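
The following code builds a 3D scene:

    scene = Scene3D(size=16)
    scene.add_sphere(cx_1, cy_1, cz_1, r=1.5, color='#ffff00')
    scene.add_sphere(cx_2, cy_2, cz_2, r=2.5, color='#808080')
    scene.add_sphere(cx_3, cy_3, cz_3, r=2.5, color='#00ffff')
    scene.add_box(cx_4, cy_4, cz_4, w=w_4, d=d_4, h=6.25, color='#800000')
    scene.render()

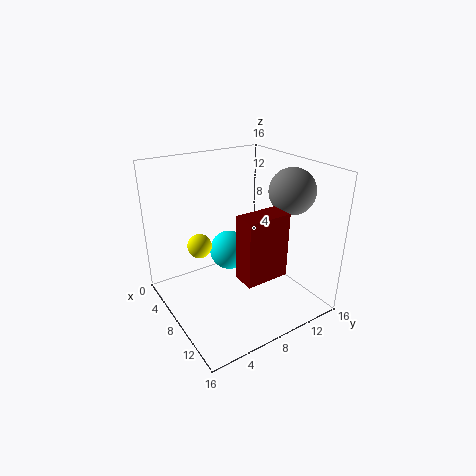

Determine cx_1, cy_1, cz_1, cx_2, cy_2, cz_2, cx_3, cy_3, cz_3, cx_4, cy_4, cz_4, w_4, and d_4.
cx_1 = 2.75, cy_1 = 5.75, cz_1 = 5.25, cx_2 = 10.75, cy_2 = 13, cz_2 = 13.25, cx_3 = 3.25, cy_3 = 9.75, cz_3 = 3.75, cx_4 = 13, cy_4 = 4.5, cz_4 = 7, w_4 = 2.25, d_4 = 4.25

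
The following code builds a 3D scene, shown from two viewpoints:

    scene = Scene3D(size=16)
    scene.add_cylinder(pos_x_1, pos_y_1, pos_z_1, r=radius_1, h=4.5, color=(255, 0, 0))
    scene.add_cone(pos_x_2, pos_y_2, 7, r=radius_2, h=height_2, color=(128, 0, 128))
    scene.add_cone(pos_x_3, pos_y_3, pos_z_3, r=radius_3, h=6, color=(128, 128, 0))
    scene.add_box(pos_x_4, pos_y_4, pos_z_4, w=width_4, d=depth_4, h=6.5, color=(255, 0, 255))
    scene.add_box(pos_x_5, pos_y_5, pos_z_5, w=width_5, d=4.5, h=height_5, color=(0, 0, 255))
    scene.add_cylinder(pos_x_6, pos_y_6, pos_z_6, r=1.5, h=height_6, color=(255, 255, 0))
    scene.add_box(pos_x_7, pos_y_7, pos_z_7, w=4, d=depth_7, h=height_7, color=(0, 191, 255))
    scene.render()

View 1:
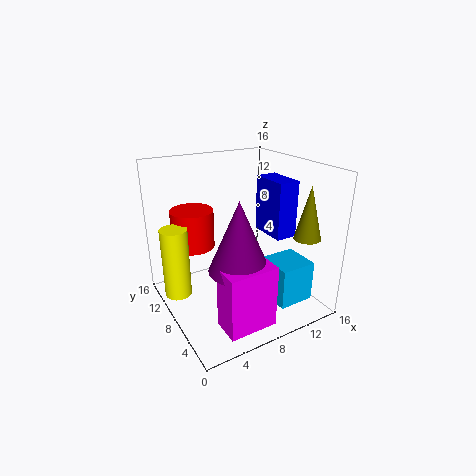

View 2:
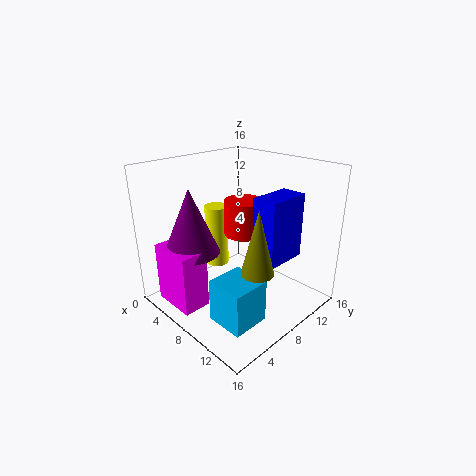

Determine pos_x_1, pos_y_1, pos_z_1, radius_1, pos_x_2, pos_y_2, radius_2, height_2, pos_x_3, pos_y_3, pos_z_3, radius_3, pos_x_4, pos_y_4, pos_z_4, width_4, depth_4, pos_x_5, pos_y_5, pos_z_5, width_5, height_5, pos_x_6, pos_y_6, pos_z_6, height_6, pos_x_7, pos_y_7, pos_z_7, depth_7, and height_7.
pos_x_1 = 4.5, pos_y_1 = 12.5, pos_z_1 = 6, radius_1 = 2.5, pos_x_2 = 5.5, pos_y_2 = 3.5, radius_2 = 3, height_2 = 7, pos_x_3 = 14.5, pos_y_3 = 4, pos_z_3 = 8, radius_3 = 1.5, pos_x_4 = 3, pos_y_4 = 0.5, pos_z_4 = 1.5, width_4 = 5, depth_4 = 3, pos_x_5 = 12, pos_y_5 = 6, pos_z_5 = 7.5, width_5 = 2.5, height_5 = 6.5, pos_x_6 = 1.5, pos_y_6 = 10.5, pos_z_6 = 1.5, height_6 = 8, pos_x_7 = 10, pos_y_7 = 2, pos_z_7 = 1.5, depth_7 = 4, height_7 = 4.5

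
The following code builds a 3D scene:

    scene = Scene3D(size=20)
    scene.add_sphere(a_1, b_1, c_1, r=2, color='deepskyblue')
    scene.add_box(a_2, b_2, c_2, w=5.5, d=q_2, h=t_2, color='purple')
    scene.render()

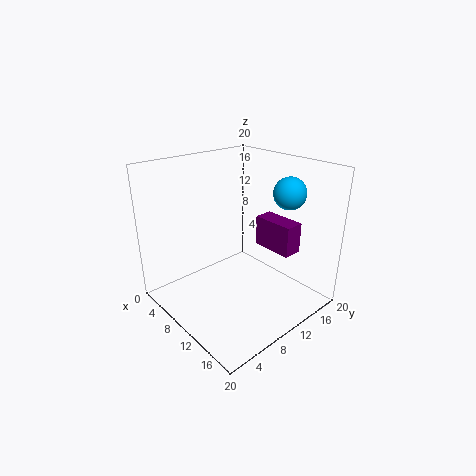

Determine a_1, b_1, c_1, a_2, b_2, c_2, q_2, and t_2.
a_1 = 16.5, b_1 = 12.5, c_1 = 17.5, a_2 = 12, b_2 = 11.5, c_2 = 9.5, q_2 = 2.5, t_2 = 4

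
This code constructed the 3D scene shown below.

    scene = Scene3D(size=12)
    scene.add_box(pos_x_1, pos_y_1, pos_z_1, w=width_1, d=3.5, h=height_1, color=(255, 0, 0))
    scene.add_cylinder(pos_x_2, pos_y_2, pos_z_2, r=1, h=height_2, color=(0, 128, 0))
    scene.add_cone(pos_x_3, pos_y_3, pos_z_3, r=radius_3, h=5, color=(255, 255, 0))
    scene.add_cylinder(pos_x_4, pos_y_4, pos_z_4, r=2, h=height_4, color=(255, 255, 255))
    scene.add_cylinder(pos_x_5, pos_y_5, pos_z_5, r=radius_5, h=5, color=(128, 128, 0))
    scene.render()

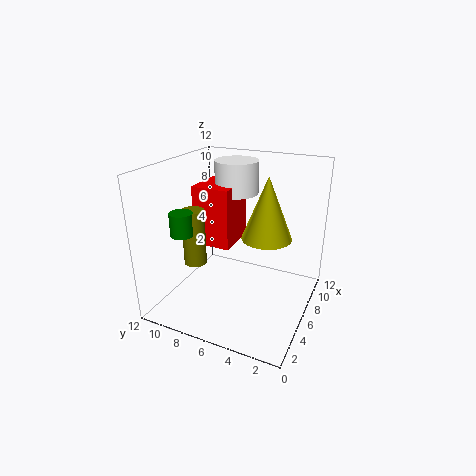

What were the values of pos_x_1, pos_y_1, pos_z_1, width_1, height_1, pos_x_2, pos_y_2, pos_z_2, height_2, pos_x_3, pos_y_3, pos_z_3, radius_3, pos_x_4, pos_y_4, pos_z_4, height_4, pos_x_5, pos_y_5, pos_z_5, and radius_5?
pos_x_1 = 7, pos_y_1 = 7.5, pos_z_1 = 4, width_1 = 4, height_1 = 5.5, pos_x_2 = 4.5, pos_y_2 = 10.5, pos_z_2 = 6, height_2 = 2, pos_x_3 = 6, pos_y_3 = 3.5, pos_z_3 = 6.5, radius_3 = 2, pos_x_4 = 10, pos_y_4 = 8, pos_z_4 = 8.5, height_4 = 3, pos_x_5 = 5.5, pos_y_5 = 10, pos_z_5 = 3, radius_5 = 1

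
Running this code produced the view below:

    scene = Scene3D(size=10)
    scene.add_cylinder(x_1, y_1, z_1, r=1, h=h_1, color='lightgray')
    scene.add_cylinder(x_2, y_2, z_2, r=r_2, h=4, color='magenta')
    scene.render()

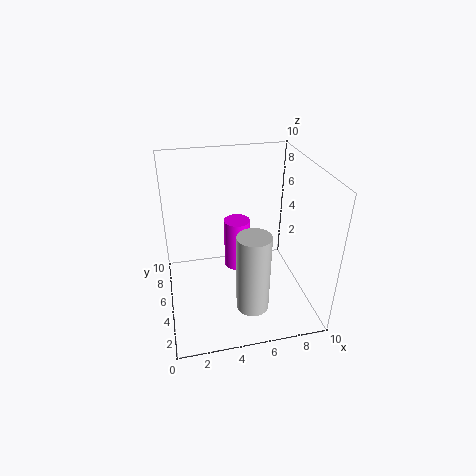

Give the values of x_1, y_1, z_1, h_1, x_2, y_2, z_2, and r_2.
x_1 = 5, y_1 = 1, z_1 = 2.5, h_1 = 5, x_2 = 5.5, y_2 = 7.5, z_2 = 1, r_2 = 1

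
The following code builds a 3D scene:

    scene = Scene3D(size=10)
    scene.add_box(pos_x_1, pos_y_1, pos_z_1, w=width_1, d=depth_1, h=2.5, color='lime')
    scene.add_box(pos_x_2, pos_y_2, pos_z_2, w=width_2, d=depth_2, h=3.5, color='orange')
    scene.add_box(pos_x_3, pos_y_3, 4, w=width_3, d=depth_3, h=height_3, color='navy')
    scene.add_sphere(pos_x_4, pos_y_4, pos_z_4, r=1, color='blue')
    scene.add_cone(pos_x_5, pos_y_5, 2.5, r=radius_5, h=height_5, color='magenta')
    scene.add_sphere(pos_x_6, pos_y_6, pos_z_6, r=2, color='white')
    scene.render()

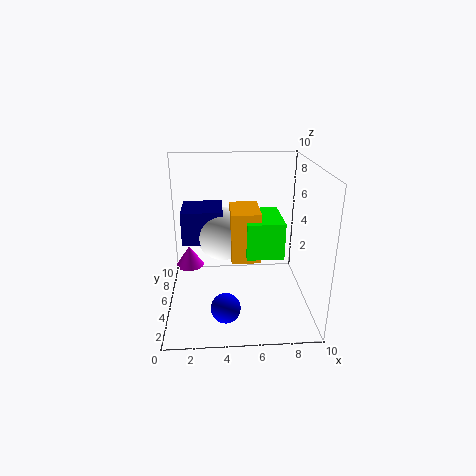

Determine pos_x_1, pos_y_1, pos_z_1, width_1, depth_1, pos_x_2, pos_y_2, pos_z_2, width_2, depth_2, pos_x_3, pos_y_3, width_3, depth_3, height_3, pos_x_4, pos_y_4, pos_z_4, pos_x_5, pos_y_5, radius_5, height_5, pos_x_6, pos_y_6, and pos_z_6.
pos_x_1 = 5.5
pos_y_1 = 3.5
pos_z_1 = 4
width_1 = 2.5
depth_1 = 3.5
pos_x_2 = 4.5
pos_y_2 = 4
pos_z_2 = 3.5
width_2 = 2
depth_2 = 3
pos_x_3 = 1
pos_y_3 = 6
width_3 = 3
depth_3 = 3
height_3 = 2.5
pos_x_4 = 4
pos_y_4 = 2.5
pos_z_4 = 1
pos_x_5 = 1.5
pos_y_5 = 6
radius_5 = 1
height_5 = 1.5
pos_x_6 = 4
pos_y_6 = 7
pos_z_6 = 4.5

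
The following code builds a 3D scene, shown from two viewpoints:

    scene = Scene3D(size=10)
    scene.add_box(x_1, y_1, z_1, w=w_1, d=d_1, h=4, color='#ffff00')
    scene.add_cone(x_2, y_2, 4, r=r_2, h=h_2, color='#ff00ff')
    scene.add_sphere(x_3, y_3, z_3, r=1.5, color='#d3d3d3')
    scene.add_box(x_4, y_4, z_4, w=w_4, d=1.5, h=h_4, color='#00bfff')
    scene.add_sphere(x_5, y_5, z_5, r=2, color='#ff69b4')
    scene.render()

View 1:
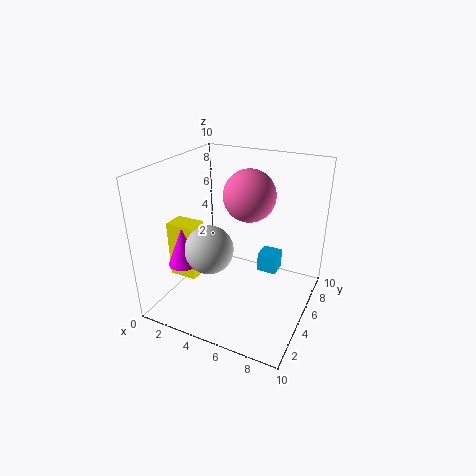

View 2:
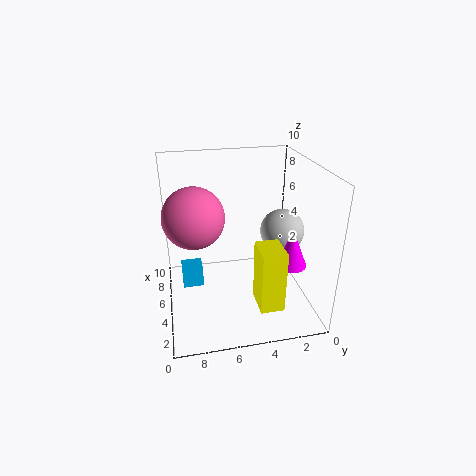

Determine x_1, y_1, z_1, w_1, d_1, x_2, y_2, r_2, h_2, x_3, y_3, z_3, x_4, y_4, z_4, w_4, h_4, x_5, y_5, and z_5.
x_1 = 0.5, y_1 = 3, z_1 = 2, w_1 = 2, d_1 = 1.5, x_2 = 2.5, y_2 = 2, r_2 = 1, h_2 = 2.5, x_3 = 4.5, y_3 = 2, z_3 = 5.5, x_4 = 5.5, y_4 = 7.5, z_4 = 1, w_4 = 1.5, h_4 = 1.5, x_5 = 4.5, y_5 = 8, z_5 = 7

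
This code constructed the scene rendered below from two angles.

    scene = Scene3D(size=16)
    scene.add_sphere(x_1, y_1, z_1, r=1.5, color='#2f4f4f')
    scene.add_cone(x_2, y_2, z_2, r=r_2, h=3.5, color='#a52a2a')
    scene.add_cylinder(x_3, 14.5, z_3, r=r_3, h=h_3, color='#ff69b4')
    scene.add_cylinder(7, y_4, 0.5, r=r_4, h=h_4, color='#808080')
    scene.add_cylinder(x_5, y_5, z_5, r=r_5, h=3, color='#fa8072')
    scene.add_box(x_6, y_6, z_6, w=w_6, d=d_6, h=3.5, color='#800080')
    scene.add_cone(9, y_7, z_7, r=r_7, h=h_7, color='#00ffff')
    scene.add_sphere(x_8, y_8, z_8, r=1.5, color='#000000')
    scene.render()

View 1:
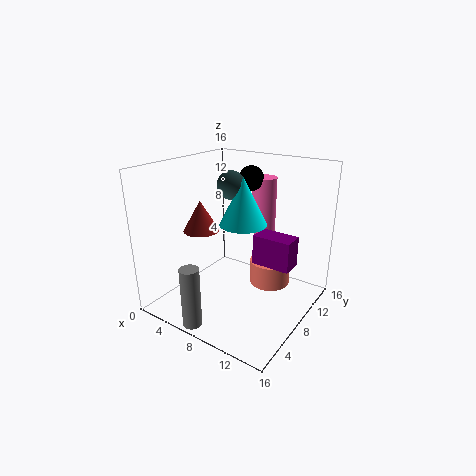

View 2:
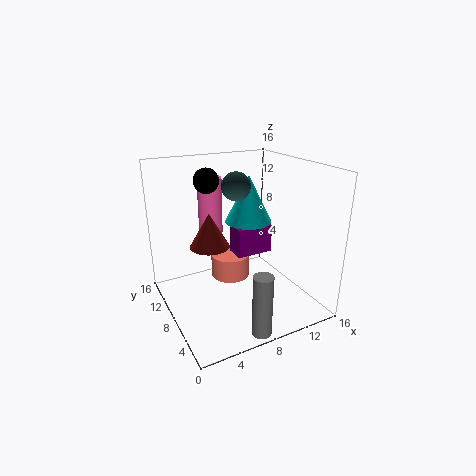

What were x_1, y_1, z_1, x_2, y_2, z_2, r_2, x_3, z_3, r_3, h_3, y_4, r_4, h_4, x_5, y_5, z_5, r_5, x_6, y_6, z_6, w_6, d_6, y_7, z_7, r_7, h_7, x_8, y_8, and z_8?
x_1 = 7.5, y_1 = 7.5, z_1 = 14, x_2 = 4, y_2 = 6.5, z_2 = 8.5, r_2 = 2, x_3 = 7.5, z_3 = 6.5, r_3 = 1.5, h_3 = 7, y_4 = 1, r_4 = 1, h_4 = 6.5, x_5 = 9.5, y_5 = 13, z_5 = 0.5, r_5 = 2.5, x_6 = 9, y_6 = 9.5, z_6 = 4.5, w_6 = 4.5, d_6 = 2.5, y_7 = 7.5, z_7 = 10, r_7 = 2.5, h_7 = 5, x_8 = 6.5, y_8 = 13, z_8 = 13.5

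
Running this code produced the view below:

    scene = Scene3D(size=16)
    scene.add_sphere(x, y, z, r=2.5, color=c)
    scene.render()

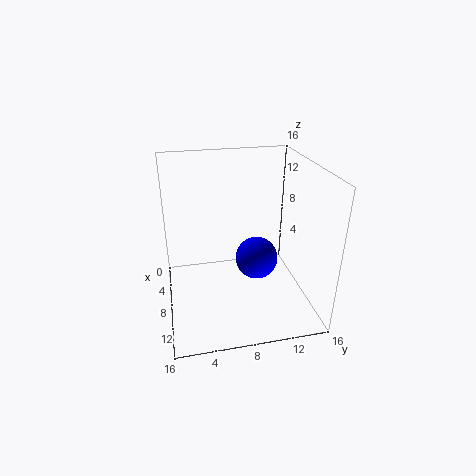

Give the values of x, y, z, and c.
x = 7
y = 10.5
z = 4.5
c = 'blue'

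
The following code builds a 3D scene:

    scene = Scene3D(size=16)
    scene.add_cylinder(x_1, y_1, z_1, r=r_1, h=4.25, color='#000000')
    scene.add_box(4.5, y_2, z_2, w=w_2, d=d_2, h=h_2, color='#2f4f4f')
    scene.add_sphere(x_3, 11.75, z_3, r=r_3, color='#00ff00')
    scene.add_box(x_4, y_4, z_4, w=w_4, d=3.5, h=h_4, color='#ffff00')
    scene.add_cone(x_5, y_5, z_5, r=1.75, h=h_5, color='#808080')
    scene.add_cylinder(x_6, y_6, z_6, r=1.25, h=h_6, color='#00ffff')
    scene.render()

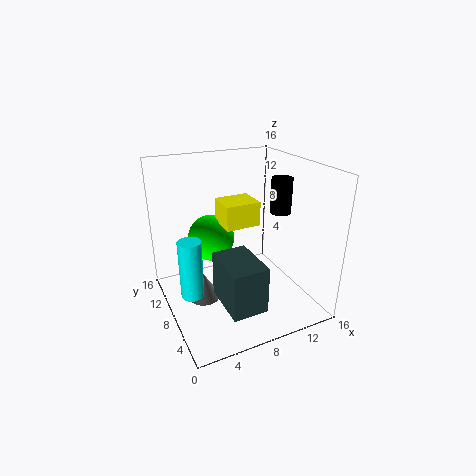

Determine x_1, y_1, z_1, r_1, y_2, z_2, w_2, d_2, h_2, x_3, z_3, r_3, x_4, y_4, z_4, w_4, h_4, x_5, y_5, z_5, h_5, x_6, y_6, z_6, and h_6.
x_1 = 14.25
y_1 = 9.25
z_1 = 9.5
r_1 = 1.25
y_2 = 1.5
z_2 = 2.5
w_2 = 3.75
d_2 = 5.5
h_2 = 5
x_3 = 6.25
z_3 = 6.75
r_3 = 2.75
x_4 = 6.75
y_4 = 8
z_4 = 9
w_4 = 4
h_4 = 2.75
x_5 = 3.75
y_5 = 8
z_5 = 1.5
h_5 = 3
x_6 = 2.25
y_6 = 7.5
z_6 = 2.5
h_6 = 6.5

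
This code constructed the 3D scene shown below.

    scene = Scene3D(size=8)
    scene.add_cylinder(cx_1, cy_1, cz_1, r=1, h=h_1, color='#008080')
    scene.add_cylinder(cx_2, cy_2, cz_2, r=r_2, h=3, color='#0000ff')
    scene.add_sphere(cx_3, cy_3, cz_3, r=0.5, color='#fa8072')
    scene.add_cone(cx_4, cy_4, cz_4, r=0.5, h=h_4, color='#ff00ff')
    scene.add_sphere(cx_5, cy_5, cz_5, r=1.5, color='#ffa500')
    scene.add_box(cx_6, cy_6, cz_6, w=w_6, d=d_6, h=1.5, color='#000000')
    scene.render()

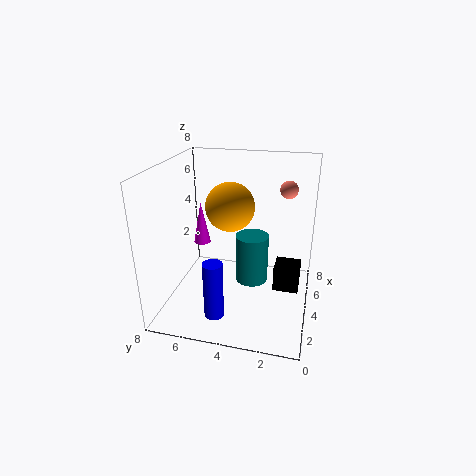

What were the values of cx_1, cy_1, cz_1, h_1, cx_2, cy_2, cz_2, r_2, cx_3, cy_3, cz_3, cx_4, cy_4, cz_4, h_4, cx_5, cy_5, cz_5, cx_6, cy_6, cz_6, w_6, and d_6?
cx_1 = 5.5
cy_1 = 3.5
cz_1 = 0.5
h_1 = 3
cx_2 = 1
cy_2 = 4.5
cz_2 = 1
r_2 = 0.5
cx_3 = 5.5
cy_3 = 1.5
cz_3 = 6.5
cx_4 = 5
cy_4 = 6.5
cz_4 = 3
h_4 = 2.5
cx_5 = 6
cy_5 = 5
cz_5 = 5
cx_6 = 4.5
cy_6 = 0.5
cz_6 = 0.5
w_6 = 1.5
d_6 = 1.5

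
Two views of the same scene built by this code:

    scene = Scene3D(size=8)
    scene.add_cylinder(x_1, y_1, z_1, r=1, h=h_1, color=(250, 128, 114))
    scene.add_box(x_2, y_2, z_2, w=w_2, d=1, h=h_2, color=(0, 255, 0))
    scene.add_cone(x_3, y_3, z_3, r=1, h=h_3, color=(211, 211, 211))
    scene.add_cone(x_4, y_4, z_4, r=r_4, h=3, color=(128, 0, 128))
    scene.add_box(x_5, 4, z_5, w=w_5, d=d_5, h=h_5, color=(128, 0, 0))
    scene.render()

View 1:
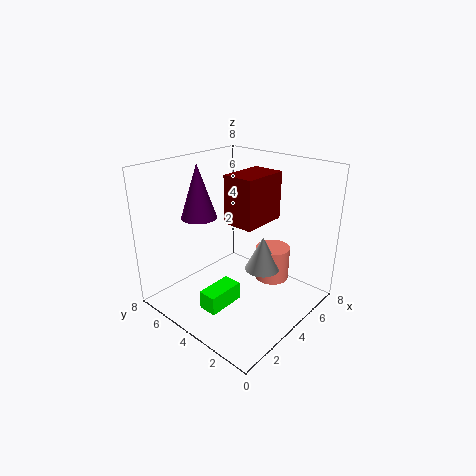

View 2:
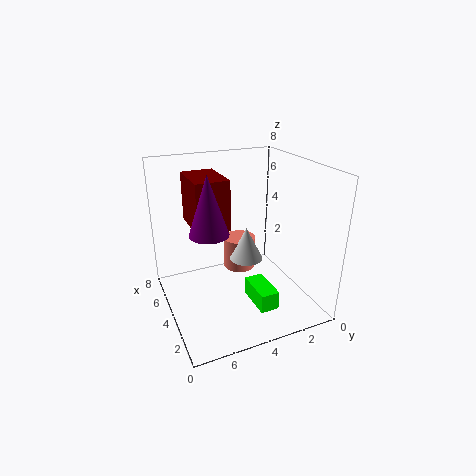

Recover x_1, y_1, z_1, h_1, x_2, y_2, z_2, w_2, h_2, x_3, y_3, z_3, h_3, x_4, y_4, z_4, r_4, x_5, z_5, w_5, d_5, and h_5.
x_1 = 6, y_1 = 3, z_1 = 1, h_1 = 2, x_2 = 1, y_2 = 3, z_2 = 1, w_2 = 2, h_2 = 1, x_3 = 5, y_3 = 3, z_3 = 2, h_3 = 2, x_4 = 3, y_4 = 6, z_4 = 5, r_4 = 1, x_5 = 5, z_5 = 4, w_5 = 3, d_5 = 2, h_5 = 3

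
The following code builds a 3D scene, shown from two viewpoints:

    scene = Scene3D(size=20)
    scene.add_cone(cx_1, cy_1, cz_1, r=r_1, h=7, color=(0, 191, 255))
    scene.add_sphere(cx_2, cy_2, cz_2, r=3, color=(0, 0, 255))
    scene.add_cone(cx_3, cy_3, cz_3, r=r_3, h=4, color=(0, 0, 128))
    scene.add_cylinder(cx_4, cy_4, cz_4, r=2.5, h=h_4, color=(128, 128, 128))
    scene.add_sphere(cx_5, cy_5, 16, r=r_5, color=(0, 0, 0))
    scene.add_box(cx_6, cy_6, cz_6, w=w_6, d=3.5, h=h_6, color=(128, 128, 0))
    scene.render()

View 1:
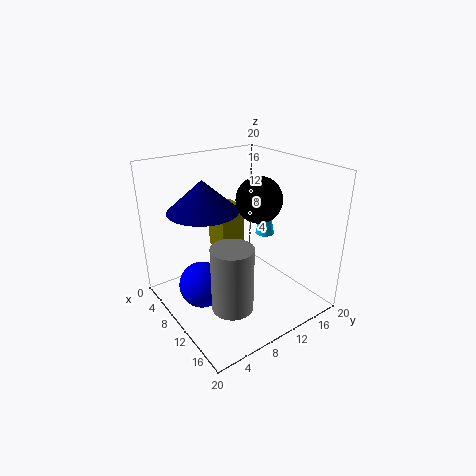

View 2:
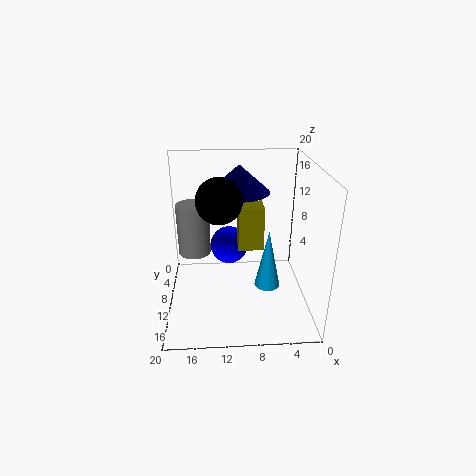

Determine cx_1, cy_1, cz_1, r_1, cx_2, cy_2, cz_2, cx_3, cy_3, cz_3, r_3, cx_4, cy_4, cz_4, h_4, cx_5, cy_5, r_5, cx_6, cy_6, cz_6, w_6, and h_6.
cx_1 = 7
cy_1 = 17.5
cz_1 = 7.5
r_1 = 1.5
cx_2 = 11
cy_2 = 3.5
cz_2 = 5.5
cx_3 = 9.5
cy_3 = 5
cz_3 = 15
r_3 = 4.5
cx_4 = 16.5
cy_4 = 4.5
cz_4 = 5
h_4 = 8
cx_5 = 12.5
cy_5 = 11.5
r_5 = 3
cx_6 = 6.5
cy_6 = 7.5
cz_6 = 8.5
w_6 = 3.5
h_6 = 6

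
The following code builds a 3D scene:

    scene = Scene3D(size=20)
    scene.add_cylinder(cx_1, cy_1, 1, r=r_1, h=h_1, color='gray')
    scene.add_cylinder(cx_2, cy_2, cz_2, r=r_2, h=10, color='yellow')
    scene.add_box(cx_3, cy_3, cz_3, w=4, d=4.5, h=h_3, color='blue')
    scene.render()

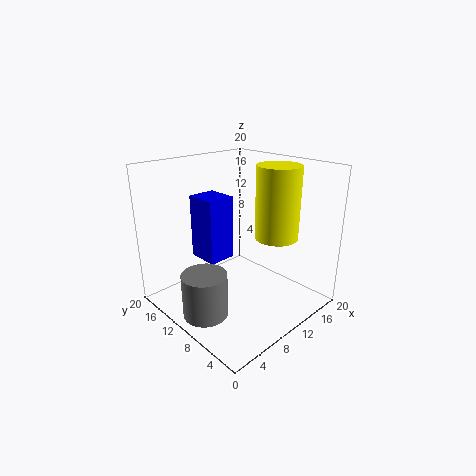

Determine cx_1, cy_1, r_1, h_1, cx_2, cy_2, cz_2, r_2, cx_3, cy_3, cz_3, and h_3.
cx_1 = 3.5; cy_1 = 9.5; r_1 = 3; h_1 = 6; cx_2 = 14; cy_2 = 6.5; cz_2 = 10; r_2 = 3; cx_3 = 6.5; cy_3 = 11.5; cz_3 = 6.5; h_3 = 9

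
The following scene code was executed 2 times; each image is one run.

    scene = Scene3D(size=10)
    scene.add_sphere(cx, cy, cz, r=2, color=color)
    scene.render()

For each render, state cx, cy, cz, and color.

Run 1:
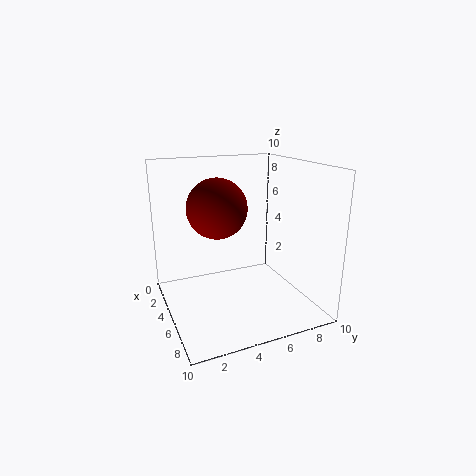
cx = 5; cy = 3.5; cz = 7.25; color = 'maroon'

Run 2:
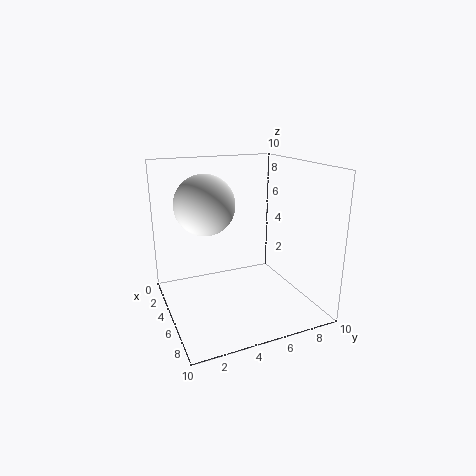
cx = 4.75; cy = 2.75; cz = 7.5; color = 'white'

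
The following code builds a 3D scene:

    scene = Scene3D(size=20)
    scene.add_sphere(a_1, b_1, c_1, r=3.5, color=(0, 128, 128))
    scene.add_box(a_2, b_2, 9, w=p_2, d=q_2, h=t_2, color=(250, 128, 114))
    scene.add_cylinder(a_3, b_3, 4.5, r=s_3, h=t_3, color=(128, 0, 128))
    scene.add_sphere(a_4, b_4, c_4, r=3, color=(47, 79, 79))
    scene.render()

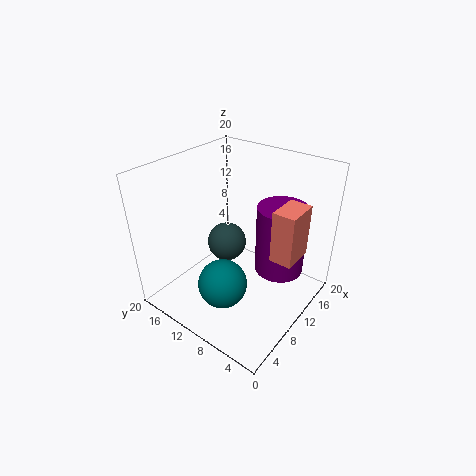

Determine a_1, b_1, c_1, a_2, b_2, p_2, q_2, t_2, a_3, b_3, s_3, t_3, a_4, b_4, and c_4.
a_1 = 7
b_1 = 10.5
c_1 = 3.5
a_2 = 9.5
b_2 = 1.5
p_2 = 4.5
q_2 = 3
t_2 = 7
a_3 = 14
b_3 = 5.5
s_3 = 3.5
t_3 = 10
a_4 = 13
b_4 = 14.5
c_4 = 6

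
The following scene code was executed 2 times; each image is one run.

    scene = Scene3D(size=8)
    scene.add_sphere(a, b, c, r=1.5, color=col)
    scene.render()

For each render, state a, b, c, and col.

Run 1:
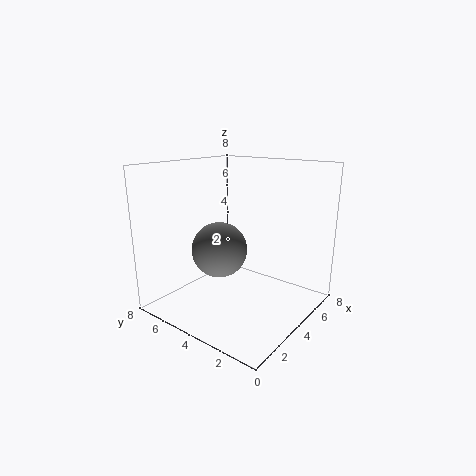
a = 3
b = 4.5
c = 3.5
col = 'gray'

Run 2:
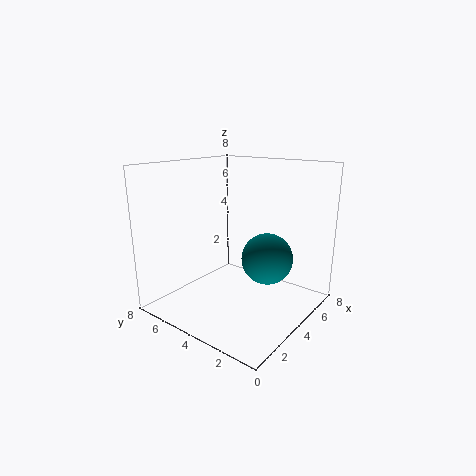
a = 5.5
b = 3
c = 2.5
col = 'teal'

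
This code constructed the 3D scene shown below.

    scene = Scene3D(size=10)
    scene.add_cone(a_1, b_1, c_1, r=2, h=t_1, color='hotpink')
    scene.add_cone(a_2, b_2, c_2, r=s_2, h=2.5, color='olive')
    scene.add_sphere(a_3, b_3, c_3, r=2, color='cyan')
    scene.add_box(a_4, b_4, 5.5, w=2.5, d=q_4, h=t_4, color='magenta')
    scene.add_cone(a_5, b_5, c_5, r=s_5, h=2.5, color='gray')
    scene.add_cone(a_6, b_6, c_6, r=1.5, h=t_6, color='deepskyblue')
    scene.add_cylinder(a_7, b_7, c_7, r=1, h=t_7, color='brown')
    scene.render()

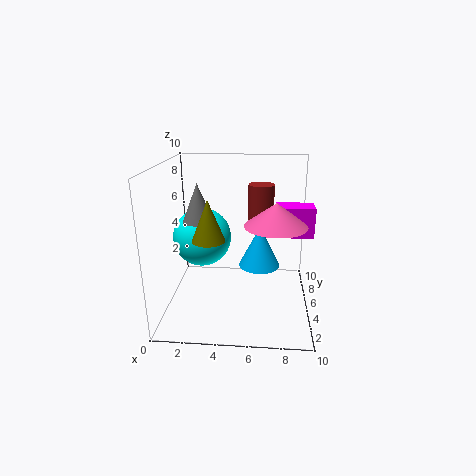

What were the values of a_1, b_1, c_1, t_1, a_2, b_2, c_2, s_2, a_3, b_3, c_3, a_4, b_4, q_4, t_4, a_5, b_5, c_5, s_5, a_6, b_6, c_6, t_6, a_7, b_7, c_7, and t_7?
a_1 = 7.5, b_1 = 3.5, c_1 = 6.5, t_1 = 1.5, a_2 = 3.5, b_2 = 2, c_2 = 6, s_2 = 1, a_3 = 2.5, b_3 = 5, c_3 = 5, a_4 = 7.5, b_4 = 4, q_4 = 1.5, t_4 = 2, a_5 = 2.5, b_5 = 4, c_5 = 6.5, s_5 = 1, a_6 = 6.5, b_6 = 6, c_6 = 2.5, t_6 = 3, a_7 = 6.5, b_7 = 8.5, c_7 = 5, t_7 = 3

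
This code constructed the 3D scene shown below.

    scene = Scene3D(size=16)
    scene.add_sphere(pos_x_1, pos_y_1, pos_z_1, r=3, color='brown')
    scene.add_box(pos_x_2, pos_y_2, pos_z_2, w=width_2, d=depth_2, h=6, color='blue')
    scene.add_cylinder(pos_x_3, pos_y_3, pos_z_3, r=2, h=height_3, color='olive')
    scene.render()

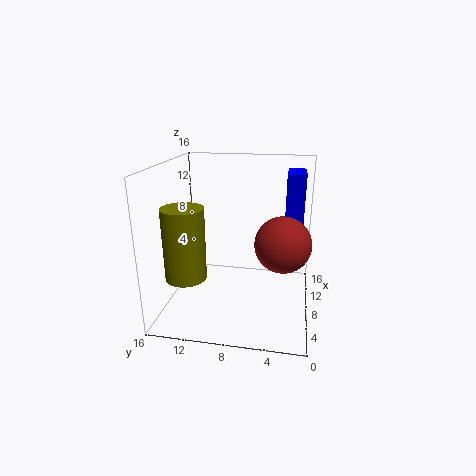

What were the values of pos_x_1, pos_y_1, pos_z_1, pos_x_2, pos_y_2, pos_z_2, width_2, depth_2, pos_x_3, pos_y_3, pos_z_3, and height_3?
pos_x_1 = 7, pos_y_1 = 3, pos_z_1 = 8, pos_x_2 = 9, pos_y_2 = 1, pos_z_2 = 9, width_2 = 4, depth_2 = 2, pos_x_3 = 2, pos_y_3 = 12, pos_z_3 = 6, height_3 = 7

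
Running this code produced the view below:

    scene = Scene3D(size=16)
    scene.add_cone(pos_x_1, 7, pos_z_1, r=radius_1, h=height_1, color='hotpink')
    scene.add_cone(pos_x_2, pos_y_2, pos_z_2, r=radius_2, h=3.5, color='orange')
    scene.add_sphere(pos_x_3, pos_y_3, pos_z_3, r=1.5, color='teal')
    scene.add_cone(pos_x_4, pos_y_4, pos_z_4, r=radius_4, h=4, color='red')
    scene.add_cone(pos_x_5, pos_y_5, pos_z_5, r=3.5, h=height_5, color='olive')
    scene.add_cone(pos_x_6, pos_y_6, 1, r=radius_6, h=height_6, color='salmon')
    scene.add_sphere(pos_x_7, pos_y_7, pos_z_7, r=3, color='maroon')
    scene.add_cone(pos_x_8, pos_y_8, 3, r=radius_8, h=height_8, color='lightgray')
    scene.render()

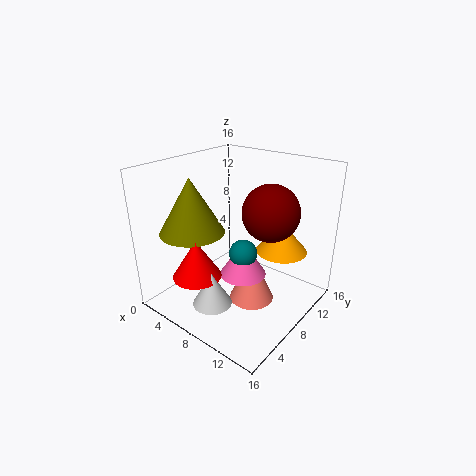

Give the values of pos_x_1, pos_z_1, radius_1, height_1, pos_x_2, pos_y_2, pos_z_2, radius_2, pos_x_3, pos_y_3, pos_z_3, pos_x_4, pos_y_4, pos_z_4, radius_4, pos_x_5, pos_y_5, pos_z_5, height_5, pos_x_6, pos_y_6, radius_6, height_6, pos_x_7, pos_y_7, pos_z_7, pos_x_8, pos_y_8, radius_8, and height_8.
pos_x_1 = 9.5; pos_z_1 = 4.5; radius_1 = 2.5; height_1 = 4; pos_x_2 = 11; pos_y_2 = 12.5; pos_z_2 = 5.5; radius_2 = 3; pos_x_3 = 9.5; pos_y_3 = 7; pos_z_3 = 7; pos_x_4 = 7; pos_y_4 = 2.5; pos_z_4 = 5.5; radius_4 = 2.5; pos_x_5 = 4.5; pos_y_5 = 4.5; pos_z_5 = 9; height_5 = 6; pos_x_6 = 10; pos_y_6 = 8; radius_6 = 2.5; height_6 = 5.5; pos_x_7 = 11.5; pos_y_7 = 9; pos_z_7 = 11.5; pos_x_8 = 9; pos_y_8 = 2.5; radius_8 = 2; height_8 = 3.5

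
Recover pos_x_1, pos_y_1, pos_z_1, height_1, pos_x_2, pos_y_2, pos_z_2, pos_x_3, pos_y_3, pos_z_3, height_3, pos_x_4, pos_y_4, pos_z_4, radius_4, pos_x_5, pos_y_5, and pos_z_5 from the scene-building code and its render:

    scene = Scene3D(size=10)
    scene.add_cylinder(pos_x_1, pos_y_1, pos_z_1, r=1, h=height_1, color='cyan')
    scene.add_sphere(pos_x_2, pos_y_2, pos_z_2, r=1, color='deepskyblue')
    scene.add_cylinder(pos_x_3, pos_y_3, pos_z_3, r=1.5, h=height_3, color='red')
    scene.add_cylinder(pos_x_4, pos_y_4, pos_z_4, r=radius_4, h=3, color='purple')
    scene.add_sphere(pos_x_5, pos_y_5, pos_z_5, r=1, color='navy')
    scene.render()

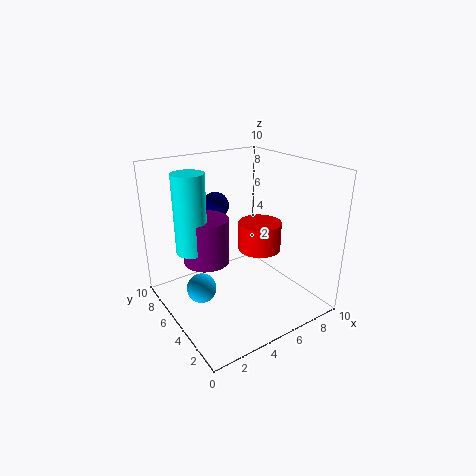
pos_x_1 = 1.5, pos_y_1 = 5, pos_z_1 = 5, height_1 = 5, pos_x_2 = 2, pos_y_2 = 5, pos_z_2 = 2, pos_x_3 = 6.5, pos_y_3 = 4.5, pos_z_3 = 4, height_3 = 2, pos_x_4 = 2.5, pos_y_4 = 5, pos_z_4 = 4, radius_4 = 1.5, pos_x_5 = 5, pos_y_5 = 8, pos_z_5 = 6.5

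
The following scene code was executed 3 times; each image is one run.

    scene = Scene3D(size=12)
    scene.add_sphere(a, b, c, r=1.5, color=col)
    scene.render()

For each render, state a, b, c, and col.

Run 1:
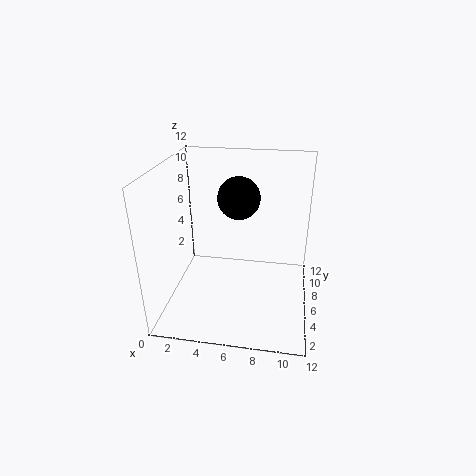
a = 6.5; b = 3.5; c = 10.5; col = 'black'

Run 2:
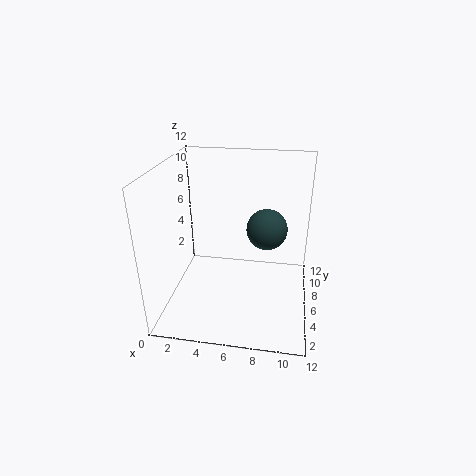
a = 8.5; b = 4; c = 8; col = 'darkslategray'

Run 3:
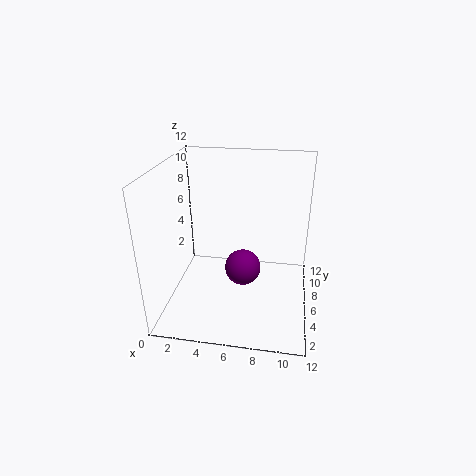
a = 6.5; b = 5.5; c = 3.5; col = 'purple'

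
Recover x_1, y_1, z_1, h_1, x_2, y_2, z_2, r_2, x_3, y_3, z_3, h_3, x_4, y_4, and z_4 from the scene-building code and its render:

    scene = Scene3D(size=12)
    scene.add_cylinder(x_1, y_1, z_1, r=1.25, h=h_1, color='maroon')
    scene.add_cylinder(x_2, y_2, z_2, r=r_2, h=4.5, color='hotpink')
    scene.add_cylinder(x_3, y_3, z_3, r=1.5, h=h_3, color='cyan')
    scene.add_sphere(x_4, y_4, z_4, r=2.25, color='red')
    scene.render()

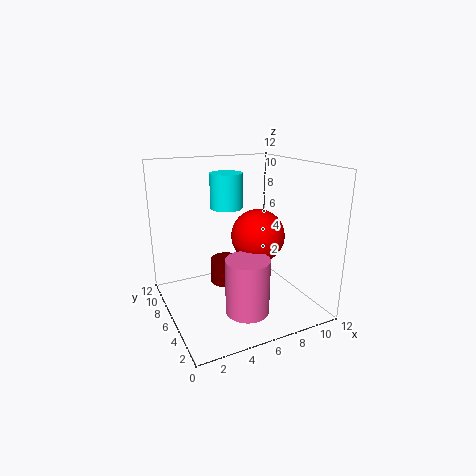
x_1 = 4.75; y_1 = 5.75; z_1 = 2.5; h_1 = 2; x_2 = 5.5; y_2 = 3.25; z_2 = 0.75; r_2 = 1.75; x_3 = 6.75; y_3 = 10; z_3 = 7.5; h_3 = 3.25; x_4 = 7.75; y_4 = 5.75; z_4 = 6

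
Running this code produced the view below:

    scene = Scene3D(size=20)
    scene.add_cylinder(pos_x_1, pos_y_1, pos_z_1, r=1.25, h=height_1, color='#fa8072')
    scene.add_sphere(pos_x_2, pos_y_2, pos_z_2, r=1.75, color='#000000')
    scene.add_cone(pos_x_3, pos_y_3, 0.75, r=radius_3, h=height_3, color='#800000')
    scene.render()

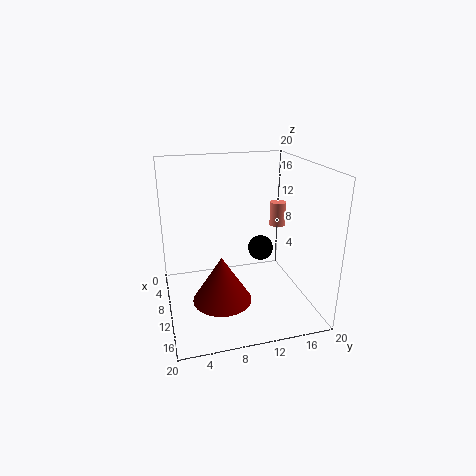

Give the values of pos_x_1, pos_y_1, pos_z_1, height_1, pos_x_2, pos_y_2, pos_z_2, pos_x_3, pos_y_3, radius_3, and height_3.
pos_x_1 = 4.75; pos_y_1 = 18; pos_z_1 = 9.25; height_1 = 3.75; pos_x_2 = 10.25; pos_y_2 = 13.25; pos_z_2 = 8.25; pos_x_3 = 10.5; pos_y_3 = 7.5; radius_3 = 4.25; height_3 = 6.75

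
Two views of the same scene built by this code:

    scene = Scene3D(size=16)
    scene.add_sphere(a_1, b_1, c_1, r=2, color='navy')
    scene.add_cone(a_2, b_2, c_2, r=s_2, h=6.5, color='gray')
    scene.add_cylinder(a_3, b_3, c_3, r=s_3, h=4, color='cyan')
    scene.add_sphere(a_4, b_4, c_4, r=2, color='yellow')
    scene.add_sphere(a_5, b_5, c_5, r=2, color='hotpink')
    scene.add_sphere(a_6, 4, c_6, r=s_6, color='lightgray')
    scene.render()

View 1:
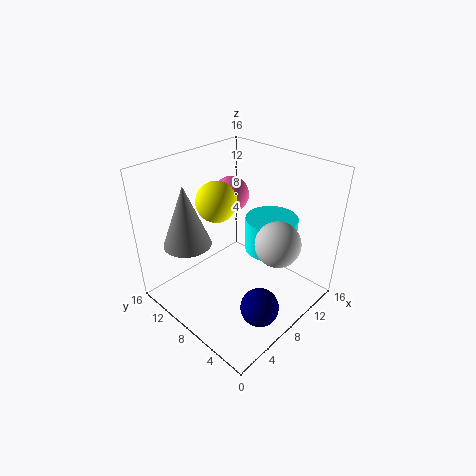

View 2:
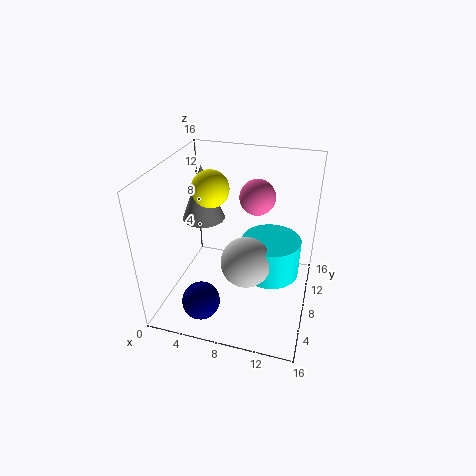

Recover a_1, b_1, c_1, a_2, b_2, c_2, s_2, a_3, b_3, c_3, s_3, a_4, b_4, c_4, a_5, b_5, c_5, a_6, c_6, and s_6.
a_1 = 5.5; b_1 = 2.5; c_1 = 3; a_2 = 3; b_2 = 10.5; c_2 = 8.5; s_2 = 2.5; a_3 = 12; b_3 = 6.5; c_3 = 5.5; s_3 = 3; a_4 = 5; b_4 = 8; c_4 = 13.5; a_5 = 9.5; b_5 = 10.5; c_5 = 12; a_6 = 10; c_6 = 8; s_6 = 2.5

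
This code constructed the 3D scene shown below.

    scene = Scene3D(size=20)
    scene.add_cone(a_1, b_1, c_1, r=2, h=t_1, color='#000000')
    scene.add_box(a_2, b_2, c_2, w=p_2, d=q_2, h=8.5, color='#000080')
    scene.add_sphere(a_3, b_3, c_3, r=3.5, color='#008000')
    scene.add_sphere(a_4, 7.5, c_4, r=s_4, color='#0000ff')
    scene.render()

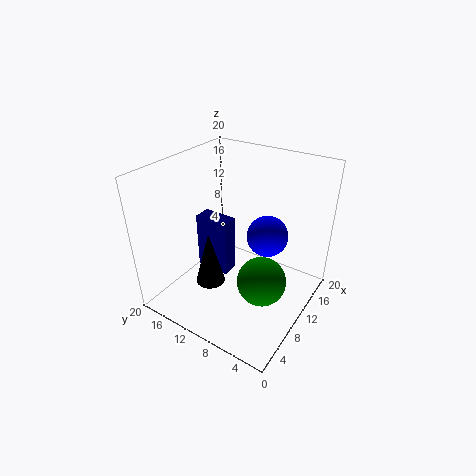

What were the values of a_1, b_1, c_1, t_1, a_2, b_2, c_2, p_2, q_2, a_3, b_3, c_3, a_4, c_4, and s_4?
a_1 = 6; b_1 = 12; c_1 = 4.5; t_1 = 7.5; a_2 = 9; b_2 = 11.5; c_2 = 3.5; p_2 = 2.5; q_2 = 5; a_3 = 10; b_3 = 6; c_3 = 4; a_4 = 14; c_4 = 9; s_4 = 3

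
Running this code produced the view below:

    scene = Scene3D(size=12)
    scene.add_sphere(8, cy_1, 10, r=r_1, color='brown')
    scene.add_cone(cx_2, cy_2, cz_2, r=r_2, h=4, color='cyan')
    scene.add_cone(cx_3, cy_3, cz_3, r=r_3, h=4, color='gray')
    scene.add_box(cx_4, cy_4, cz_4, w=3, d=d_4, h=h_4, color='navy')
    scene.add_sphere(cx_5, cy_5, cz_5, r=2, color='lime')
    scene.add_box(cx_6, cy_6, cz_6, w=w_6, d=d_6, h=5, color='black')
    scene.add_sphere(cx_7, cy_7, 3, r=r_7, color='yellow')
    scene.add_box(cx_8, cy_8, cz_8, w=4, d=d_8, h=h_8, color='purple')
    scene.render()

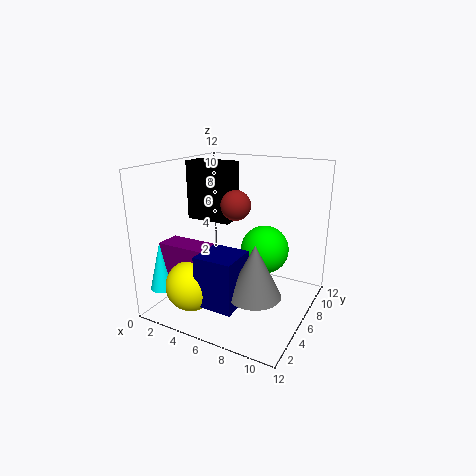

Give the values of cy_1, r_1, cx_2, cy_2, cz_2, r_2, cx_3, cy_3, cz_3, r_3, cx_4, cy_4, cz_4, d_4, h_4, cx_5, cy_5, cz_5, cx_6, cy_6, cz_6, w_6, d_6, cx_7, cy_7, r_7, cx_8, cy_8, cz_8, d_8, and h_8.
cy_1 = 2, r_1 = 1, cx_2 = 1, cy_2 = 2, cz_2 = 2, r_2 = 1, cx_3 = 9, cy_3 = 3, cz_3 = 3, r_3 = 2, cx_4 = 5, cy_4 = 1, cz_4 = 2, d_4 = 3, h_4 = 4, cx_5 = 8, cy_5 = 7, cz_5 = 5, cx_6 = 1, cy_6 = 6, cz_6 = 7, w_6 = 4, d_6 = 2, cx_7 = 4, cy_7 = 2, r_7 = 2, cx_8 = 1, cy_8 = 2, cz_8 = 3, d_8 = 2, h_8 = 3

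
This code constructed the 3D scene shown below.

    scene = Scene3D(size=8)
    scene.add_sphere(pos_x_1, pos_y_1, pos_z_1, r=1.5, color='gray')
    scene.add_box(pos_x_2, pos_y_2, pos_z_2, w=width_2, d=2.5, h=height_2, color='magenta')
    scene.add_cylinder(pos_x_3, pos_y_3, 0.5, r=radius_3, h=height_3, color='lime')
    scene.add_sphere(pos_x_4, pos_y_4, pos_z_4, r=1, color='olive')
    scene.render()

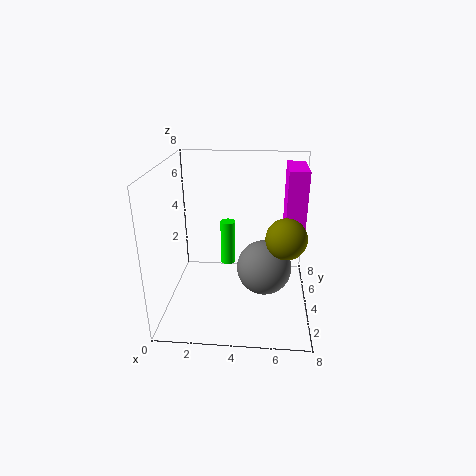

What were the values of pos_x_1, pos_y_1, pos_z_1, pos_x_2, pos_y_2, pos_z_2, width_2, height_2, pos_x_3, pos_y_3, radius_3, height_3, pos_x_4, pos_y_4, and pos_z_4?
pos_x_1 = 5.5, pos_y_1 = 3.5, pos_z_1 = 2.5, pos_x_2 = 6.5, pos_y_2 = 3, pos_z_2 = 4.5, width_2 = 1, height_2 = 3.5, pos_x_3 = 3, pos_y_3 = 7.5, radius_3 = 0.5, height_3 = 3, pos_x_4 = 6.5, pos_y_4 = 2, pos_z_4 = 5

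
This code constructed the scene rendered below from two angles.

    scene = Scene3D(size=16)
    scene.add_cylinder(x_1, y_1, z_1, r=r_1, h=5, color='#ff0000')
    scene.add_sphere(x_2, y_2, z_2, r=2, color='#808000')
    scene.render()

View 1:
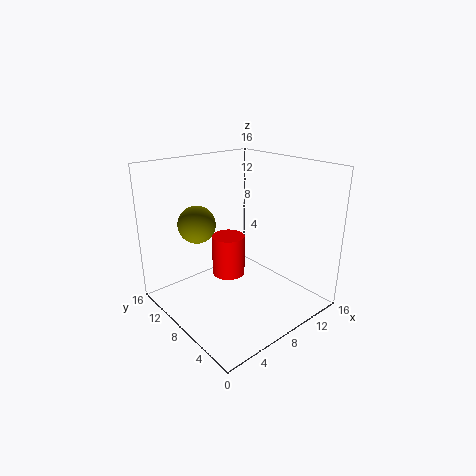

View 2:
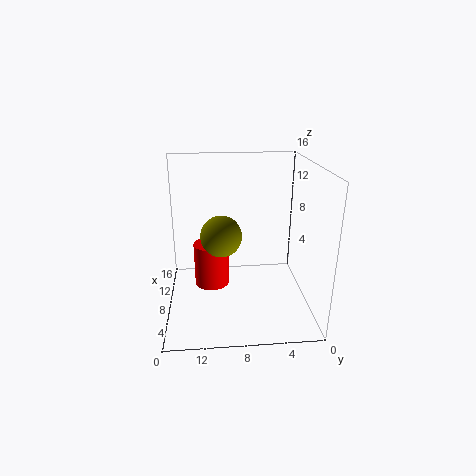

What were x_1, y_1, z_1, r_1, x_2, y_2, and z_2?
x_1 = 9, y_1 = 11, z_1 = 2, r_1 = 2, x_2 = 4, y_2 = 10, z_2 = 10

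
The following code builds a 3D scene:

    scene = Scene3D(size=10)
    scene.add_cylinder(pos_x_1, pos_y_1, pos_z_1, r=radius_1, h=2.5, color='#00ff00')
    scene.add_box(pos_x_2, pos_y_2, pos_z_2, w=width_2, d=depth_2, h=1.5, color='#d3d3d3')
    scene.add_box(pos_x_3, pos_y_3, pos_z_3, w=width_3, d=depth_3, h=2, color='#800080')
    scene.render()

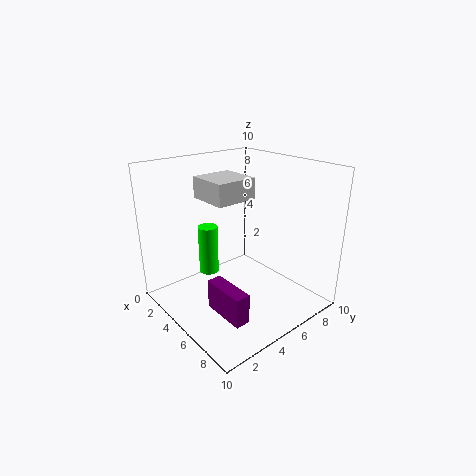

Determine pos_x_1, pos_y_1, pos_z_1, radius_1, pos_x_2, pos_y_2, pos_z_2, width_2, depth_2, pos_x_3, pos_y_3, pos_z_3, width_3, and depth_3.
pos_x_1 = 8, pos_y_1 = 0.5, pos_z_1 = 5.5, radius_1 = 0.5, pos_x_2 = 2, pos_y_2 = 3.5, pos_z_2 = 7.5, width_2 = 3, depth_2 = 3, pos_x_3 = 5.5, pos_y_3 = 2, pos_z_3 = 1, width_3 = 3, depth_3 = 1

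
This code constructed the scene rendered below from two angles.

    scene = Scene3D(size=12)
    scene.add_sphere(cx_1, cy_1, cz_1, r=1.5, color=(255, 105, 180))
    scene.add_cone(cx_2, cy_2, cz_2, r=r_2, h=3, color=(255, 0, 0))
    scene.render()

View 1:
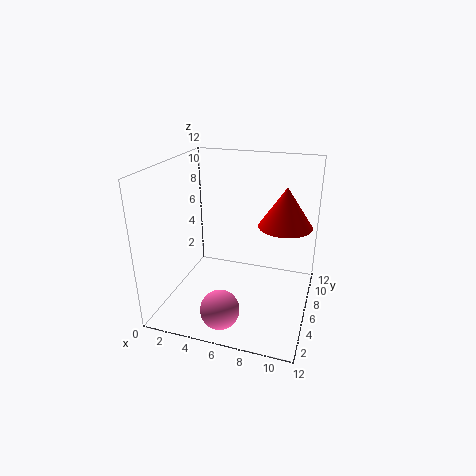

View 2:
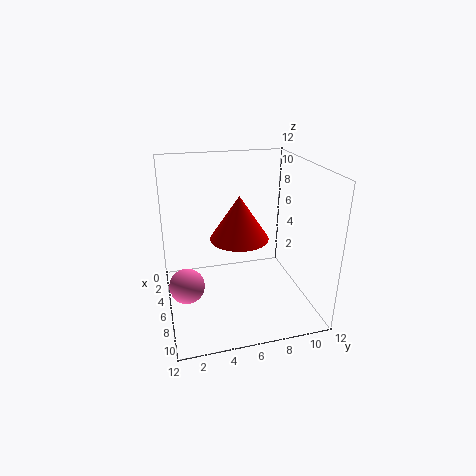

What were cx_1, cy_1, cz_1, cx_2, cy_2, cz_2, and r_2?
cx_1 = 6; cy_1 = 1.5; cz_1 = 2; cx_2 = 10; cy_2 = 5; cz_2 = 8; r_2 = 2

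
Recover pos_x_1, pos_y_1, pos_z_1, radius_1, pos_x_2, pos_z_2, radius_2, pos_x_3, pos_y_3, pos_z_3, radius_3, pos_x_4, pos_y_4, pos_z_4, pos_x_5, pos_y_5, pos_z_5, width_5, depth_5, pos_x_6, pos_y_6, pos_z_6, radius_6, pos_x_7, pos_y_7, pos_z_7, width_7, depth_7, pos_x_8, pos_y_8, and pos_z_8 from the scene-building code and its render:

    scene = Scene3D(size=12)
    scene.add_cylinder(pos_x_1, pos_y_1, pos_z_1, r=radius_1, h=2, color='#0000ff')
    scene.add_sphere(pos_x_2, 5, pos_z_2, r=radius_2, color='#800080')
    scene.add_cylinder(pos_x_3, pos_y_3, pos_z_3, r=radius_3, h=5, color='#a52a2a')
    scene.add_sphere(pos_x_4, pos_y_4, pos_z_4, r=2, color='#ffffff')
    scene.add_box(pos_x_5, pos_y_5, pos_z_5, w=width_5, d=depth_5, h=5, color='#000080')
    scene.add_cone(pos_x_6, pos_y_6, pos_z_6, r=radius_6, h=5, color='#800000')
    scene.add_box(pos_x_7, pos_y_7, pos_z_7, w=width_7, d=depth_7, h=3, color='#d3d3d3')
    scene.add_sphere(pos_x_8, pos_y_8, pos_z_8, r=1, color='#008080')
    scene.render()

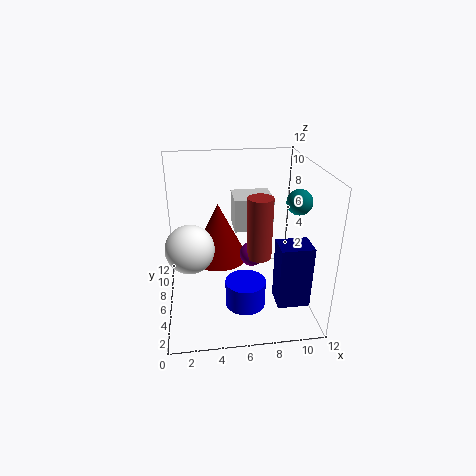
pos_x_1 = 6; pos_y_1 = 2; pos_z_1 = 2.5; radius_1 = 1.5; pos_x_2 = 7; pos_z_2 = 5; radius_2 = 1; pos_x_3 = 7.5; pos_y_3 = 4.5; pos_z_3 = 5; radius_3 = 1; pos_x_4 = 2; pos_y_4 = 5.5; pos_z_4 = 5.5; pos_x_5 = 8.5; pos_y_5 = 1.5; pos_z_5 = 2; width_5 = 2.5; depth_5 = 2; pos_x_6 = 4.5; pos_y_6 = 7.5; pos_z_6 = 3.5; radius_6 = 2.5; pos_x_7 = 6; pos_y_7 = 8; pos_z_7 = 5.5; width_7 = 3.5; depth_7 = 3; pos_x_8 = 10.5; pos_y_8 = 4.5; pos_z_8 = 9.5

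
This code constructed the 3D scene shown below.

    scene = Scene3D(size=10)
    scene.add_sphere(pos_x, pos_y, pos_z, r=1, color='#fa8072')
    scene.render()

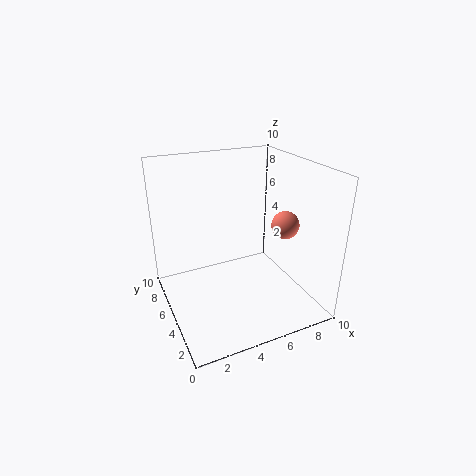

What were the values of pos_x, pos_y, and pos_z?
pos_x = 8.5; pos_y = 4.5; pos_z = 5.5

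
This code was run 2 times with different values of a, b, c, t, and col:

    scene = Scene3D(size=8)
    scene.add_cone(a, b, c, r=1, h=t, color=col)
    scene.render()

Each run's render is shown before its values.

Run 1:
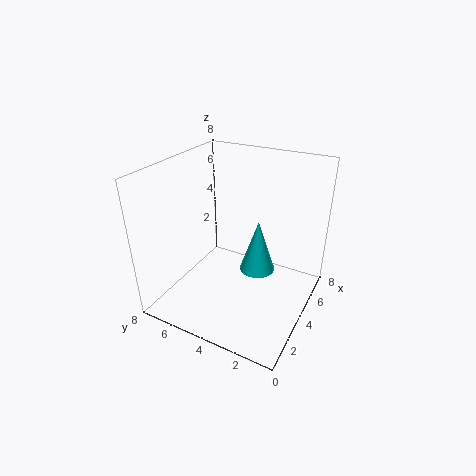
a = 4.5, b = 3, c = 2, t = 3, col = 'cyan'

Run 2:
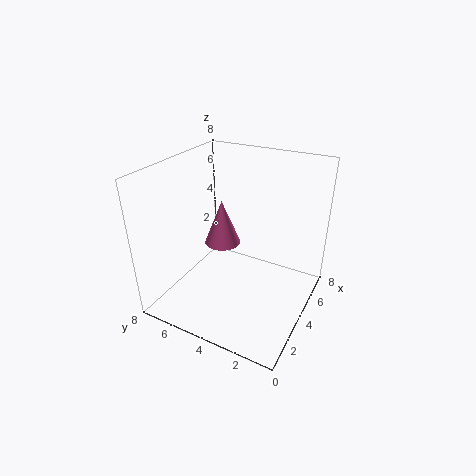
a = 4, b = 5, c = 3.5, t = 2.5, col = 'hotpink'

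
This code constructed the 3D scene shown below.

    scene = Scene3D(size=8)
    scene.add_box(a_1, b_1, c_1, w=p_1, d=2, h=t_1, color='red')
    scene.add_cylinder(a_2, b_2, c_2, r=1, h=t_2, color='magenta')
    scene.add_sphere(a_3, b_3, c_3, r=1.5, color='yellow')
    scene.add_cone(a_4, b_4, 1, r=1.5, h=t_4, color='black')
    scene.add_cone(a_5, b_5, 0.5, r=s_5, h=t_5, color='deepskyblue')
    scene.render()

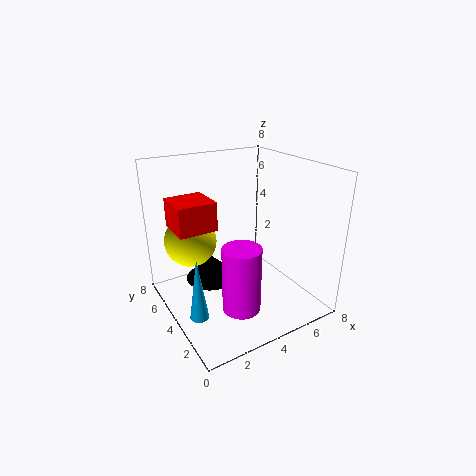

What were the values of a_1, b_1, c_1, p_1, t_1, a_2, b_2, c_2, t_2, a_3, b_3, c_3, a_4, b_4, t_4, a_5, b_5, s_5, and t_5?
a_1 = 0.5
b_1 = 3.5
c_1 = 5
p_1 = 2
t_1 = 1.5
a_2 = 3
b_2 = 2
c_2 = 1
t_2 = 3.5
a_3 = 2
b_3 = 6
c_3 = 3.5
a_4 = 3
b_4 = 5.5
t_4 = 1.5
a_5 = 1
b_5 = 3
s_5 = 0.5
t_5 = 3.5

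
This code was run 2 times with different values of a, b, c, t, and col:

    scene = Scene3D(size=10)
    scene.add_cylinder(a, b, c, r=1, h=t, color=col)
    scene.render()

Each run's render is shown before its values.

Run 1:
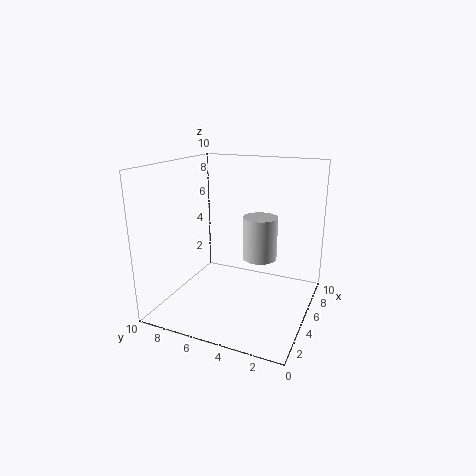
a = 2.5, b = 2.5, c = 5, t = 2.5, col = 'lightgray'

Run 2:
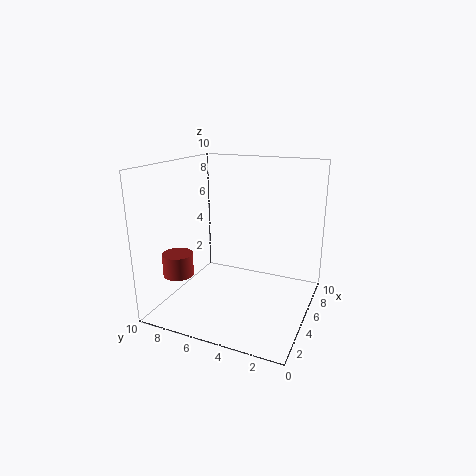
a = 2, b = 8, c = 3, t = 1.5, col = 'brown'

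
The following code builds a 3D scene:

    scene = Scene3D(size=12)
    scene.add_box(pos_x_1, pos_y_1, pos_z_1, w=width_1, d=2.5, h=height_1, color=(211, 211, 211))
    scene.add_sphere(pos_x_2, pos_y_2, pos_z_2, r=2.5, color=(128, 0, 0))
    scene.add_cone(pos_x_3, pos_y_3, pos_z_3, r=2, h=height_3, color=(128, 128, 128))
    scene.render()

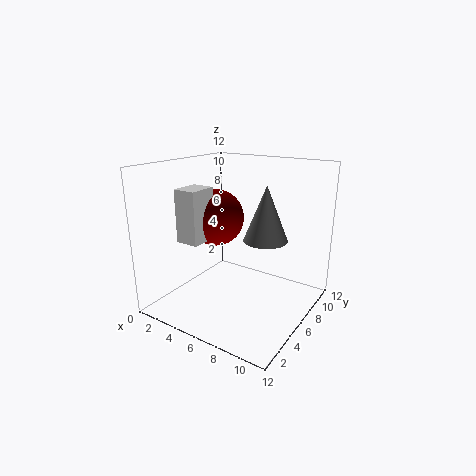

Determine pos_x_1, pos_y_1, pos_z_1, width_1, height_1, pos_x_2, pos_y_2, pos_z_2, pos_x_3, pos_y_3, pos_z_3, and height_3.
pos_x_1 = 1.5, pos_y_1 = 3.5, pos_z_1 = 5.5, width_1 = 2, height_1 = 4.5, pos_x_2 = 3, pos_y_2 = 7, pos_z_2 = 7, pos_x_3 = 7, pos_y_3 = 9, pos_z_3 = 5, height_3 = 5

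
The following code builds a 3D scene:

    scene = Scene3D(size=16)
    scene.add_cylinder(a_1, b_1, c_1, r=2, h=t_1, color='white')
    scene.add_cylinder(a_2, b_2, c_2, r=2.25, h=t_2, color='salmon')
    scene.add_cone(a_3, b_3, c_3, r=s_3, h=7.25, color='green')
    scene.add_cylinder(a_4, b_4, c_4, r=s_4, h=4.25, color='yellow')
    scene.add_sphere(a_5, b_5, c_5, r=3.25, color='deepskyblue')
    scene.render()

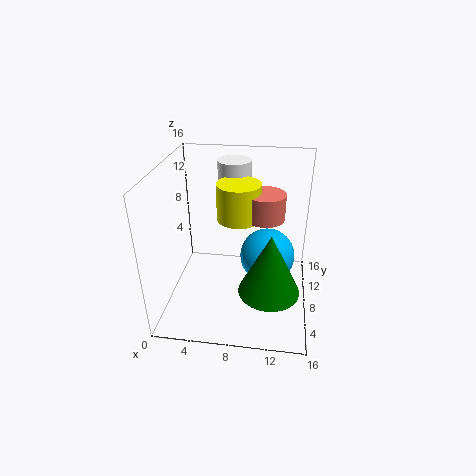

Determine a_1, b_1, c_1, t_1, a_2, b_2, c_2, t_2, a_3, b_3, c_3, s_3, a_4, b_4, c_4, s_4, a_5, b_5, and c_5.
a_1 = 6.75
b_1 = 13.75
c_1 = 11.25
t_1 = 3.75
a_2 = 10.75
b_2 = 10.25
c_2 = 9.5
t_2 = 3
a_3 = 11.75
b_3 = 6.75
c_3 = 2
s_3 = 3.5
a_4 = 7.75
b_4 = 10.25
c_4 = 9.25
s_4 = 2.5
a_5 = 11.25
b_5 = 10.25
c_5 = 4.5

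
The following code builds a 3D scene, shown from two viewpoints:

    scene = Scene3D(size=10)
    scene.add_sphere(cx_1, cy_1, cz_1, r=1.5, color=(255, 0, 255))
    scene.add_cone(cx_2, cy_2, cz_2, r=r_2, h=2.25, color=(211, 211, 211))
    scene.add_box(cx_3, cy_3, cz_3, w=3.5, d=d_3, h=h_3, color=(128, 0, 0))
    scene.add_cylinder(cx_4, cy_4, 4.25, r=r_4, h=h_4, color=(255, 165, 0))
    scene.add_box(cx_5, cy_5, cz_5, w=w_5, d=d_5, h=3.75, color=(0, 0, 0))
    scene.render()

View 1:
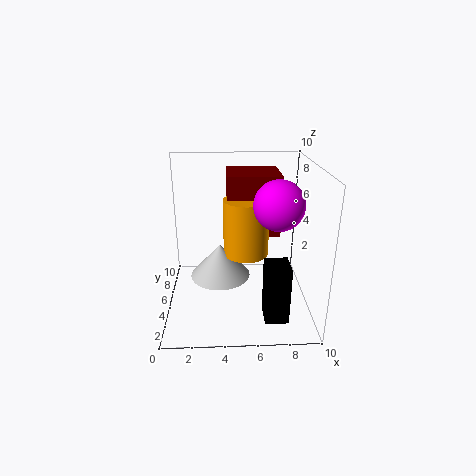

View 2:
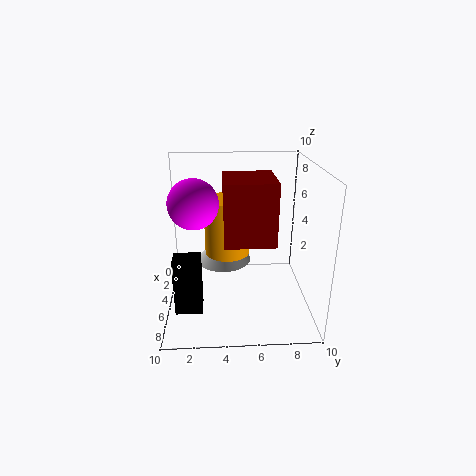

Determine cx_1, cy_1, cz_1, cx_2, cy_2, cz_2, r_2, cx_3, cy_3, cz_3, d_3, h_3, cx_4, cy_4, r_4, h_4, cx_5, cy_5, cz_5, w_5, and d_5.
cx_1 = 7.25
cy_1 = 2.25
cz_1 = 8.25
cx_2 = 3.75
cy_2 = 4
cz_2 = 2.75
r_2 = 2
cx_3 = 4.25
cy_3 = 4
cz_3 = 5.5
d_3 = 3.25
h_3 = 4
cx_4 = 5.5
cy_4 = 4.25
r_4 = 1.5
h_4 = 3.75
cx_5 = 6.5
cy_5 = 0.75
cz_5 = 1
w_5 = 1.5
d_5 = 1.75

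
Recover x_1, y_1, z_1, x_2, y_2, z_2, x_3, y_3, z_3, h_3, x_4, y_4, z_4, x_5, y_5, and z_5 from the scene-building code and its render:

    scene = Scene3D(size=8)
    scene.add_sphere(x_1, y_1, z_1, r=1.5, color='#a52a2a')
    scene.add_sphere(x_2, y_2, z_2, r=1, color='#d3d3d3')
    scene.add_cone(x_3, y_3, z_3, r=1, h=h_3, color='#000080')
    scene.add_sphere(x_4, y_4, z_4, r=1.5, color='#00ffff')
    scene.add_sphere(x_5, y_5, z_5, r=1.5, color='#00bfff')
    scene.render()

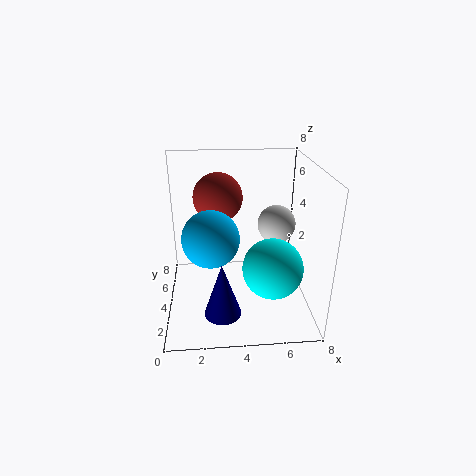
x_1 = 3, y_1 = 6.5, z_1 = 5.5, x_2 = 6, y_2 = 3.5, z_2 = 5, x_3 = 3, y_3 = 2, z_3 = 0.5, h_3 = 3, x_4 = 5.5, y_4 = 1.5, z_4 = 3.5, x_5 = 2.5, y_5 = 3, z_5 = 4.5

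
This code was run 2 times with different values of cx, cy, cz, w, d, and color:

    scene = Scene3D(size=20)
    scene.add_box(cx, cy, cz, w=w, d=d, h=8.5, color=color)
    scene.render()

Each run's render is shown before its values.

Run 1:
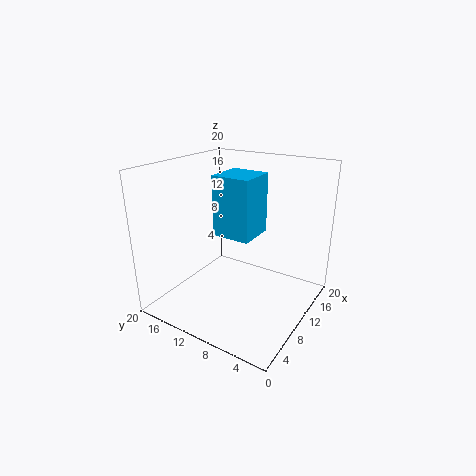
cx = 9; cy = 8; cz = 10; w = 5.5; d = 5.5; color = 'deepskyblue'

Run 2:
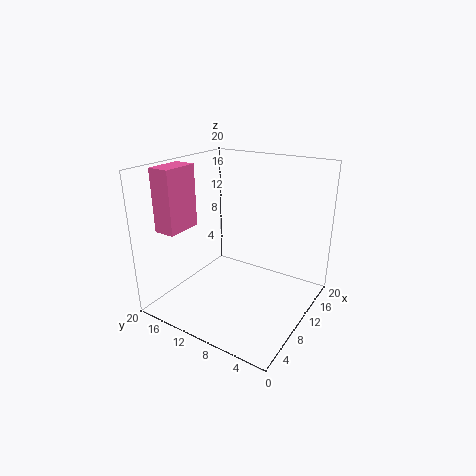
cx = 3; cy = 15.5; cz = 11.5; w = 5; d = 3; color = 'hotpink'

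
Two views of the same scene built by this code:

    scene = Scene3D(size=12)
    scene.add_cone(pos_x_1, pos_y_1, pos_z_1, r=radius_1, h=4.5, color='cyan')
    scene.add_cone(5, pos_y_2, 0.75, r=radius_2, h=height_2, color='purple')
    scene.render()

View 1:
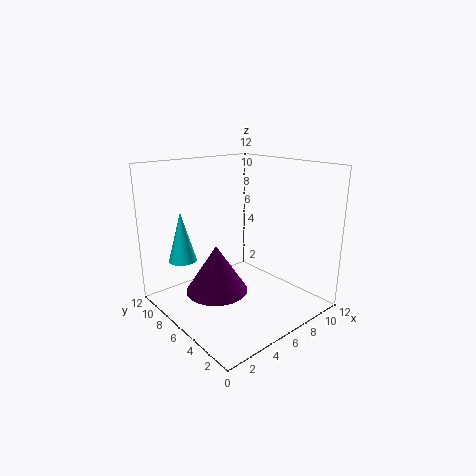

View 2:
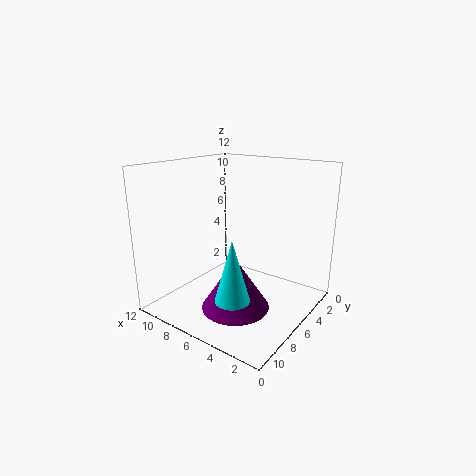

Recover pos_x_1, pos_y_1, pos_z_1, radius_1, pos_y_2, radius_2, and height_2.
pos_x_1 = 3.25
pos_y_1 = 10.5
pos_z_1 = 3.25
radius_1 = 1.25
pos_y_2 = 7.75
radius_2 = 2.75
height_2 = 4.25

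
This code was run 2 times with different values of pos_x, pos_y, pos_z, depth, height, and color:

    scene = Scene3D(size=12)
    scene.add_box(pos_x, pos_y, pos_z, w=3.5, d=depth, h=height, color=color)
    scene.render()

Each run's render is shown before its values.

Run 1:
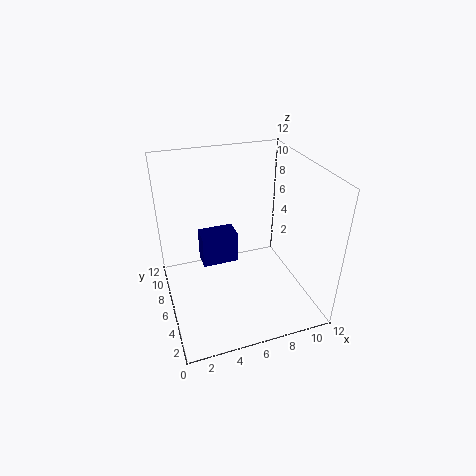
pos_x = 3.75, pos_y = 9.75, pos_z = 0.75, depth = 2, height = 3.25, color = 'navy'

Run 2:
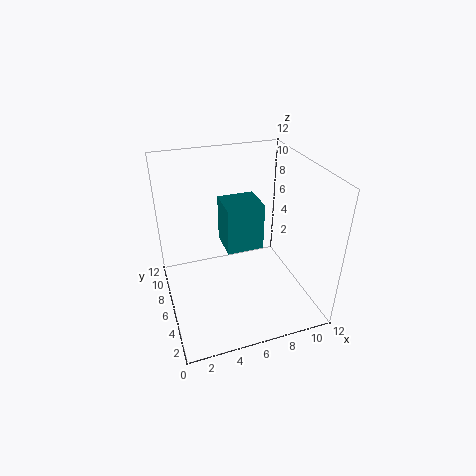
pos_x = 5.75, pos_y = 8, pos_z = 3, depth = 3.25, height = 4.5, color = 'teal'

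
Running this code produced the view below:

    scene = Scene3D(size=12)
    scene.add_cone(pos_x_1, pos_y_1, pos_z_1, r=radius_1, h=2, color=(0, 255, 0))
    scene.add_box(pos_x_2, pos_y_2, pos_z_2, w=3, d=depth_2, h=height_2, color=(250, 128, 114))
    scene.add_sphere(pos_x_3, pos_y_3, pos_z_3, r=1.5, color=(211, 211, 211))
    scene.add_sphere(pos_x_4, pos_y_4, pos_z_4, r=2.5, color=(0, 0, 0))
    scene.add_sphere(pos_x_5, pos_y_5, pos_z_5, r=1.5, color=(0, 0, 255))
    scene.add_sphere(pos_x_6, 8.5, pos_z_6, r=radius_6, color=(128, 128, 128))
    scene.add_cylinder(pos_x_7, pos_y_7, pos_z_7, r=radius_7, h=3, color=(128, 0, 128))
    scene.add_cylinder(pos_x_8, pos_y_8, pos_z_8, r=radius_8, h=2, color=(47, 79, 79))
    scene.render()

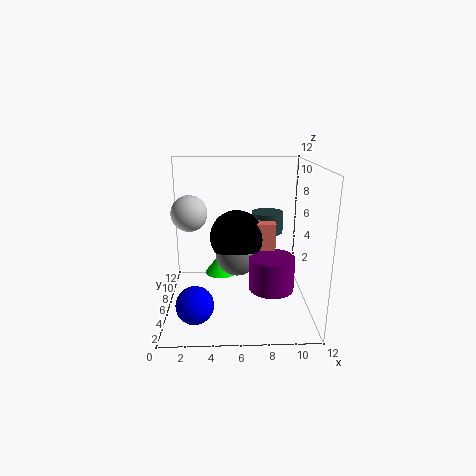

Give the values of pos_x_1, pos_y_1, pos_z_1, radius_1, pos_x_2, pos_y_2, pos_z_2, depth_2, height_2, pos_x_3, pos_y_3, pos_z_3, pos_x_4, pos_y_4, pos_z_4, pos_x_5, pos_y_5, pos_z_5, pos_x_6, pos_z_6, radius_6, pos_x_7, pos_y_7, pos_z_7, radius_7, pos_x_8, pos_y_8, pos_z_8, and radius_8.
pos_x_1 = 4.5, pos_y_1 = 9, pos_z_1 = 1.5, radius_1 = 1.5, pos_x_2 = 6.5, pos_y_2 = 8, pos_z_2 = 4, depth_2 = 2.5, height_2 = 2.5, pos_x_3 = 2, pos_y_3 = 6.5, pos_z_3 = 8, pos_x_4 = 6, pos_y_4 = 9, pos_z_4 = 5, pos_x_5 = 2.5, pos_y_5 = 3, pos_z_5 = 1.5, pos_x_6 = 6, pos_z_6 = 3.5, radius_6 = 2, pos_x_7 = 9, pos_y_7 = 6.5, pos_z_7 = 1, radius_7 = 2, pos_x_8 = 9, pos_y_8 = 10.5, pos_z_8 = 5, radius_8 = 1.5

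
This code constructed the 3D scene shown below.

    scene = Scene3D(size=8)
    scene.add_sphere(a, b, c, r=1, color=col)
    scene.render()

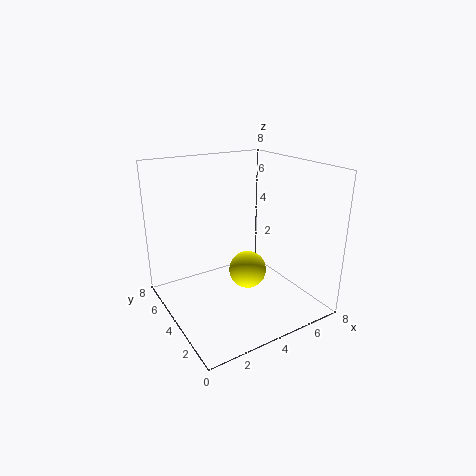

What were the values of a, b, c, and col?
a = 4, b = 3, c = 2.5, col = 'yellow'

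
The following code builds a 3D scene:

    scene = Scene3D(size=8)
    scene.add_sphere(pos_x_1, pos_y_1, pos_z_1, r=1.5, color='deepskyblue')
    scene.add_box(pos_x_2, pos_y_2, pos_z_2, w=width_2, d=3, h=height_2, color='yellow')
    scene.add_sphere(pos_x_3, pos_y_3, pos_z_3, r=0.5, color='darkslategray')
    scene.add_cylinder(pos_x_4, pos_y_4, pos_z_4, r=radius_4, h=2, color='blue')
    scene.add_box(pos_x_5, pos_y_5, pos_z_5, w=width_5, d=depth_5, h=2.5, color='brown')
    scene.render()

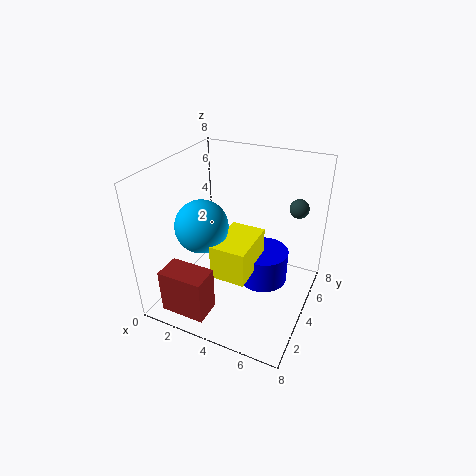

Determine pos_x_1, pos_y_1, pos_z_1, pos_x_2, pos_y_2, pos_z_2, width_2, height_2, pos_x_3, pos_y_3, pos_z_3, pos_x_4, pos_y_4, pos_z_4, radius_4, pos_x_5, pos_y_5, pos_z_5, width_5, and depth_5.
pos_x_1 = 2
pos_y_1 = 3.5
pos_z_1 = 4.5
pos_x_2 = 3
pos_y_2 = 2.5
pos_z_2 = 2
width_2 = 2
height_2 = 2
pos_x_3 = 7
pos_y_3 = 5
pos_z_3 = 6
pos_x_4 = 5
pos_y_4 = 5.5
pos_z_4 = 0.5
radius_4 = 1.5
pos_x_5 = 1
pos_y_5 = 0.5
pos_z_5 = 0.5
width_5 = 2.5
depth_5 = 1.5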